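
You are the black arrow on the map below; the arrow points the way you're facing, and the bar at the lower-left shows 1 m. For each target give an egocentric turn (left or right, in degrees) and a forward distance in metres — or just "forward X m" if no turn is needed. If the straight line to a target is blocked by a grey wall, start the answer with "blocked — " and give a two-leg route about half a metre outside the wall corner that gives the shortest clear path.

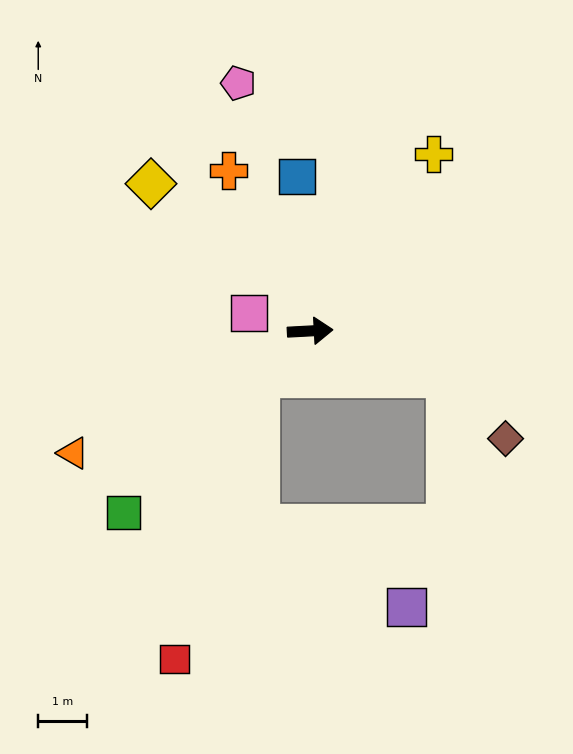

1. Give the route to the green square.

turn right 139°, forward 5.3 m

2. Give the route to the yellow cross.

turn left 52°, forward 4.4 m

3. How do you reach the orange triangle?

turn right 156°, forward 5.4 m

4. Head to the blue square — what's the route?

turn left 92°, forward 3.2 m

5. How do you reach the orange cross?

turn left 114°, forward 3.7 m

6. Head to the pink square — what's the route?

turn left 161°, forward 1.3 m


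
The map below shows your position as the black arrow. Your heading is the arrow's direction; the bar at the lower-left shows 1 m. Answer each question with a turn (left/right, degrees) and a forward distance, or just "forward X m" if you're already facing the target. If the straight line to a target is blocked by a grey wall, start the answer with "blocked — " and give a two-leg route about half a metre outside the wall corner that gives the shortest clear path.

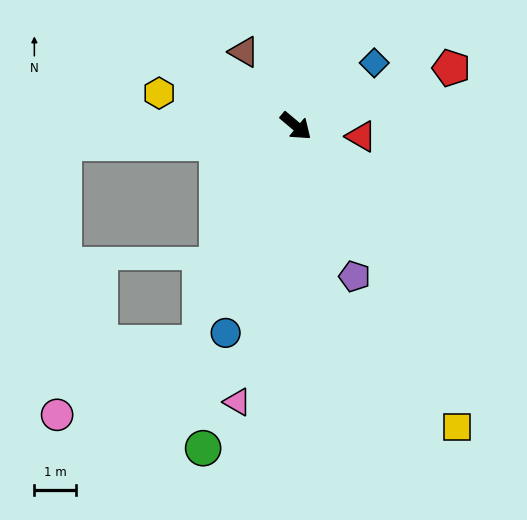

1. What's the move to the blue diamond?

turn left 79°, forward 2.4 m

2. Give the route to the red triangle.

turn left 31°, forward 1.6 m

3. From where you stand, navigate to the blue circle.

turn right 69°, forward 5.3 m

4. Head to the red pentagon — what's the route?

turn left 61°, forward 4.0 m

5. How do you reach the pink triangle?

turn right 62°, forward 6.8 m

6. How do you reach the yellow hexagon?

turn right 153°, forward 3.4 m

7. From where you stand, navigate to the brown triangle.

turn left 165°, forward 2.2 m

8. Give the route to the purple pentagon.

turn right 29°, forward 3.9 m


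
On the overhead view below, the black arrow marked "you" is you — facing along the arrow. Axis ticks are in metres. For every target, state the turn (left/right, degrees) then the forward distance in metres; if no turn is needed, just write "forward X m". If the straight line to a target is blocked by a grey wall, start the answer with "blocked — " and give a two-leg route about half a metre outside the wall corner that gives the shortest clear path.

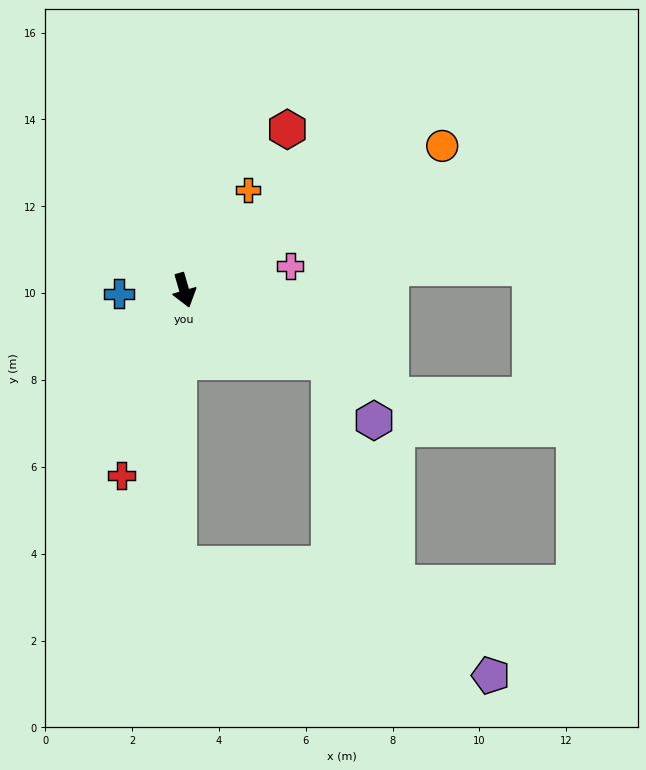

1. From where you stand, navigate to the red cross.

turn right 35°, forward 4.5 m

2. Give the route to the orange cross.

turn left 131°, forward 2.7 m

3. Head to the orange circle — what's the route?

turn left 103°, forward 6.8 m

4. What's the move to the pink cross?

turn left 87°, forward 2.5 m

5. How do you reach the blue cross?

turn right 103°, forward 1.5 m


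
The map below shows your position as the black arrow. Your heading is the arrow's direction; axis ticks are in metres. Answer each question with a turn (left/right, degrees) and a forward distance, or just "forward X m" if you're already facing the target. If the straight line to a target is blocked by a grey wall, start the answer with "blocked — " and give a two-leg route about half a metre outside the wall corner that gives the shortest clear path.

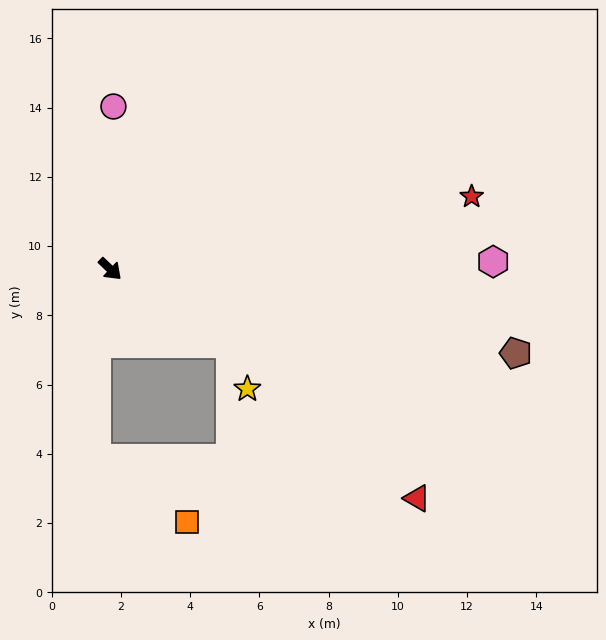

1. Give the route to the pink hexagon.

turn left 45°, forward 11.1 m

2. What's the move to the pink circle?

turn left 132°, forward 4.7 m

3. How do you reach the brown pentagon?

turn left 32°, forward 12.0 m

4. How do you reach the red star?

turn left 55°, forward 10.7 m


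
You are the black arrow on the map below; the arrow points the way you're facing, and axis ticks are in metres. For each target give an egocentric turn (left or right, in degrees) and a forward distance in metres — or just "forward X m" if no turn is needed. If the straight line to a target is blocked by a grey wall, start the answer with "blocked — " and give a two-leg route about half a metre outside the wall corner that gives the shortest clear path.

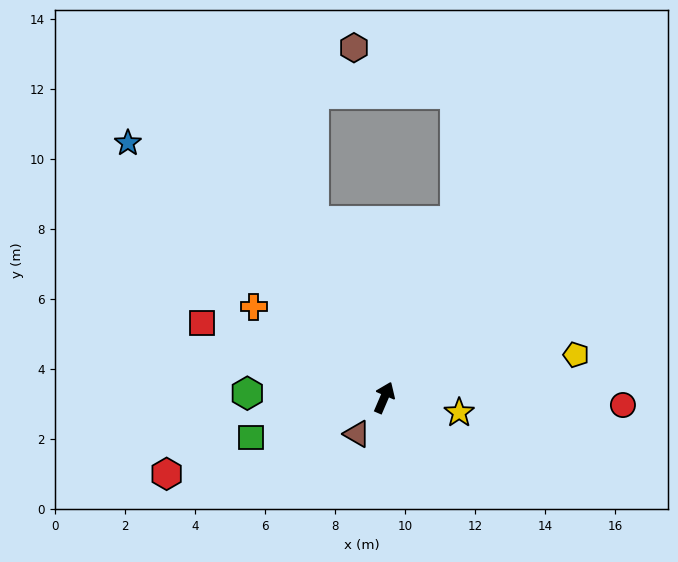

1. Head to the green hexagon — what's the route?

turn left 111°, forward 3.9 m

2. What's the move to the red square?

turn left 91°, forward 5.6 m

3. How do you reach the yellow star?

turn right 78°, forward 2.2 m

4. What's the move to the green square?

turn left 130°, forward 4.0 m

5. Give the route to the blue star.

turn left 68°, forward 10.3 m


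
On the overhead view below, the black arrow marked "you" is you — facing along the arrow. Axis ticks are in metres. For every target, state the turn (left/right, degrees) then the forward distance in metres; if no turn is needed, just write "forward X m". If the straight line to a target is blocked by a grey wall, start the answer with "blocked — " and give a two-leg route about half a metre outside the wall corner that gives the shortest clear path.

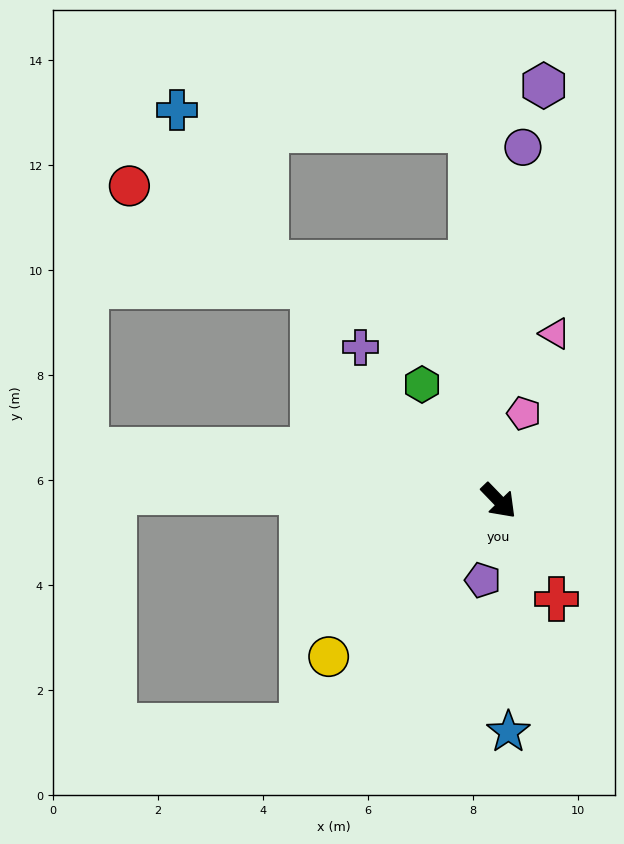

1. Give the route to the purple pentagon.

turn right 55°, forward 1.5 m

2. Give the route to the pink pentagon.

turn left 120°, forward 1.7 m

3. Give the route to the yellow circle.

turn right 92°, forward 4.4 m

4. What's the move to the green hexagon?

turn left 169°, forward 2.7 m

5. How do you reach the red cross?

turn right 13°, forward 2.2 m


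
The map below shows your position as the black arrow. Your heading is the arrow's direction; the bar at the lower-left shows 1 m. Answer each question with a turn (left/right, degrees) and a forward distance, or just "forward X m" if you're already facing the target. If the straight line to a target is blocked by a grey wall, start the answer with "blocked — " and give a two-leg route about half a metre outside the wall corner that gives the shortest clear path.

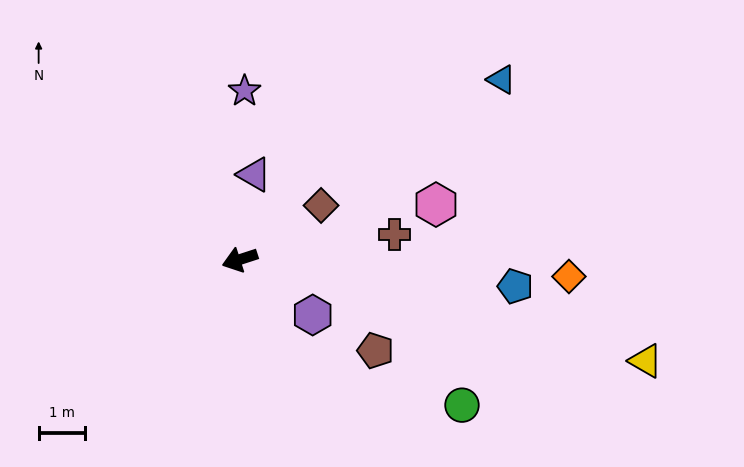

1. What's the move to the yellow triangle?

turn left 148°, forward 9.0 m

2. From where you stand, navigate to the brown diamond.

turn right 164°, forward 2.1 m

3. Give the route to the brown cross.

turn left 171°, forward 3.4 m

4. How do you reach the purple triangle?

turn right 118°, forward 1.9 m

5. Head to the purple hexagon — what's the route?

turn left 125°, forward 2.0 m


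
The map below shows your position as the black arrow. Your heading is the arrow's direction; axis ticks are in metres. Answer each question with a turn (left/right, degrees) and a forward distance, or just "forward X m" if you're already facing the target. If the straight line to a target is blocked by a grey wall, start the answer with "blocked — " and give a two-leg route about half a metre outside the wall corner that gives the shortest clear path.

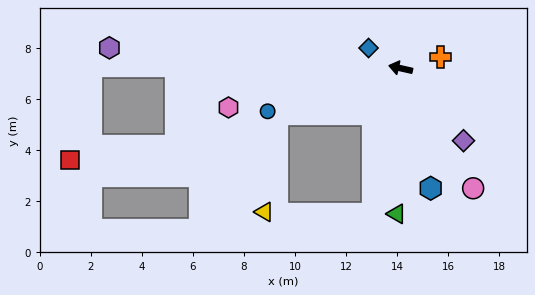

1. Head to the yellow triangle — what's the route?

blocked — turn left 92°, forward 5.8 m, then turn right 80°, forward 4.3 m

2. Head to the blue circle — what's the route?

turn left 31°, forward 5.5 m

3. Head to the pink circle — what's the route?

turn left 134°, forward 5.5 m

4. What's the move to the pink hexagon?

turn left 26°, forward 6.9 m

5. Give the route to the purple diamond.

turn left 144°, forward 3.8 m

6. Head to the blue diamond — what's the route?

turn right 20°, forward 1.5 m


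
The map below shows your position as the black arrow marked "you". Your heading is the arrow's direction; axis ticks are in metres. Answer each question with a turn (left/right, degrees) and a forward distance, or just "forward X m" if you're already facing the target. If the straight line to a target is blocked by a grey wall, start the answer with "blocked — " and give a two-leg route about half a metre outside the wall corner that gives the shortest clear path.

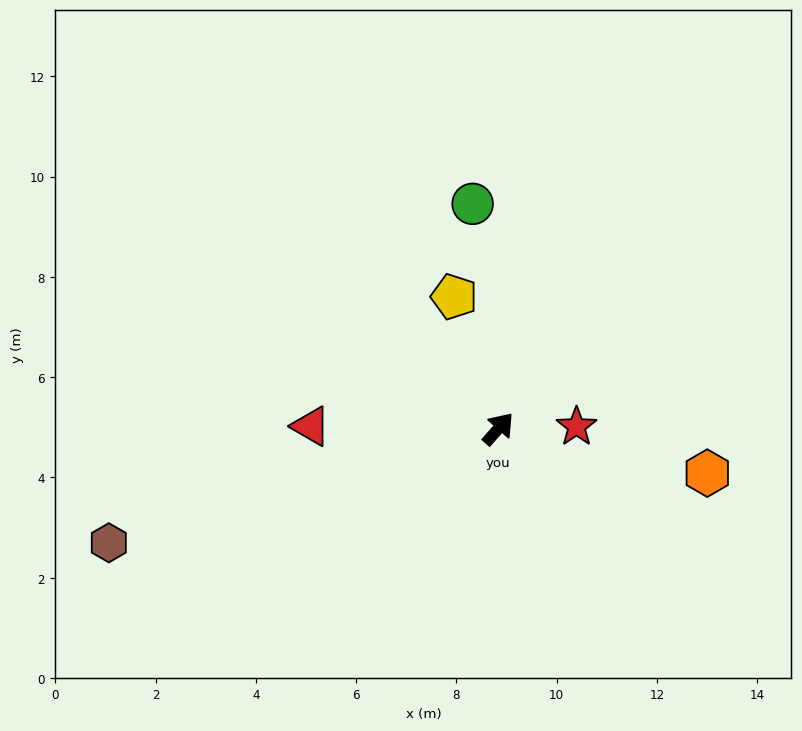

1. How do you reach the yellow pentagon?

turn left 60°, forward 2.8 m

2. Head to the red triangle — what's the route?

turn left 131°, forward 3.7 m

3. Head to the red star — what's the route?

turn right 47°, forward 1.6 m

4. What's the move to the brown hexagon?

turn left 148°, forward 8.1 m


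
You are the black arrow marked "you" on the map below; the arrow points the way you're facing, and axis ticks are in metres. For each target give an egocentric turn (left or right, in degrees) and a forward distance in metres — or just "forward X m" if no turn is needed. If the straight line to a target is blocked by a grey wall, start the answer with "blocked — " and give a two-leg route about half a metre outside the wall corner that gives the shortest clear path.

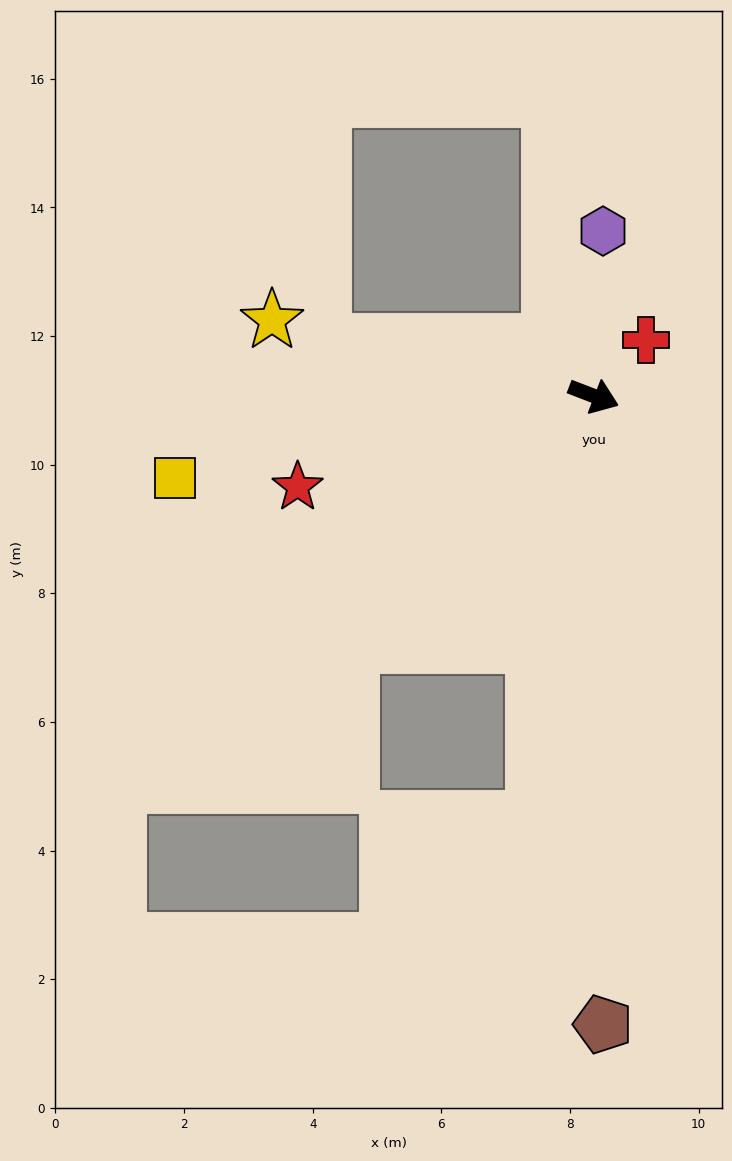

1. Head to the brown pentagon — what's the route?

turn right 68°, forward 9.8 m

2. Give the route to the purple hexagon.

turn left 108°, forward 2.6 m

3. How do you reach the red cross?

turn left 68°, forward 1.2 m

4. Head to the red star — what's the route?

turn right 142°, forward 4.8 m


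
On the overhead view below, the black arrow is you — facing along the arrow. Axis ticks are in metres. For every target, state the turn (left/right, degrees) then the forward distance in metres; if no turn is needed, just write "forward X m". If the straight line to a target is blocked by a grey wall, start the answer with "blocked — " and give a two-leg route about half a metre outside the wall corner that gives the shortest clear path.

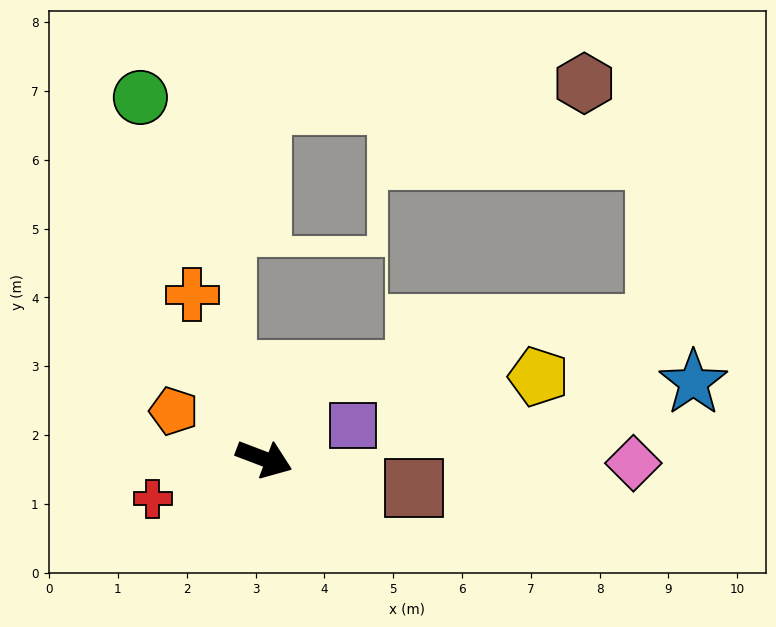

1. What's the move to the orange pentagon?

turn left 173°, forward 1.5 m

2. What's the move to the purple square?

turn left 41°, forward 1.4 m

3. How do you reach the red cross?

turn right 139°, forward 1.7 m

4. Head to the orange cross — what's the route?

turn left 135°, forward 2.6 m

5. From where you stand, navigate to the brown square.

turn left 10°, forward 2.2 m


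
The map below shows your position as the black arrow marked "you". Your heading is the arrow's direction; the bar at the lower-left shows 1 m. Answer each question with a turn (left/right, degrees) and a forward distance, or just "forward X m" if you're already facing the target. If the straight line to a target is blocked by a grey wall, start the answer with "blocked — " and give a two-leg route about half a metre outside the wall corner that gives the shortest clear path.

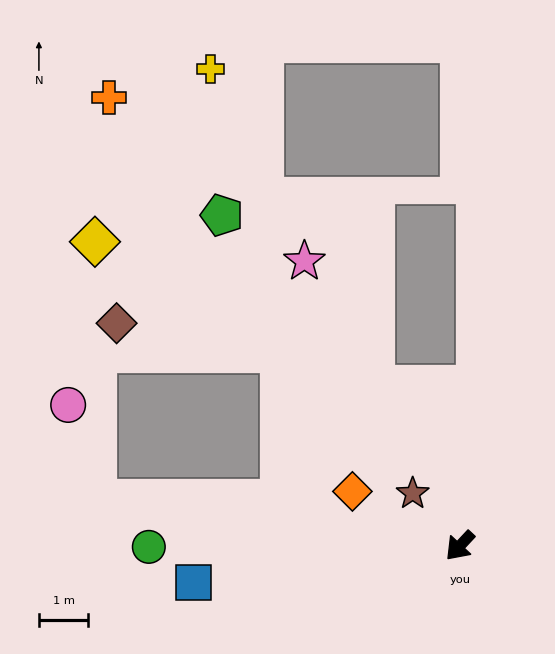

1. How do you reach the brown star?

turn right 95°, forward 1.4 m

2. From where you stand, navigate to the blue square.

turn right 39°, forward 5.4 m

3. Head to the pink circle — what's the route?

blocked — turn right 54°, forward 7.4 m, then turn right 67°, forward 2.0 m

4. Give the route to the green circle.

turn right 47°, forward 6.3 m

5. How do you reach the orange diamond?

turn right 74°, forward 2.4 m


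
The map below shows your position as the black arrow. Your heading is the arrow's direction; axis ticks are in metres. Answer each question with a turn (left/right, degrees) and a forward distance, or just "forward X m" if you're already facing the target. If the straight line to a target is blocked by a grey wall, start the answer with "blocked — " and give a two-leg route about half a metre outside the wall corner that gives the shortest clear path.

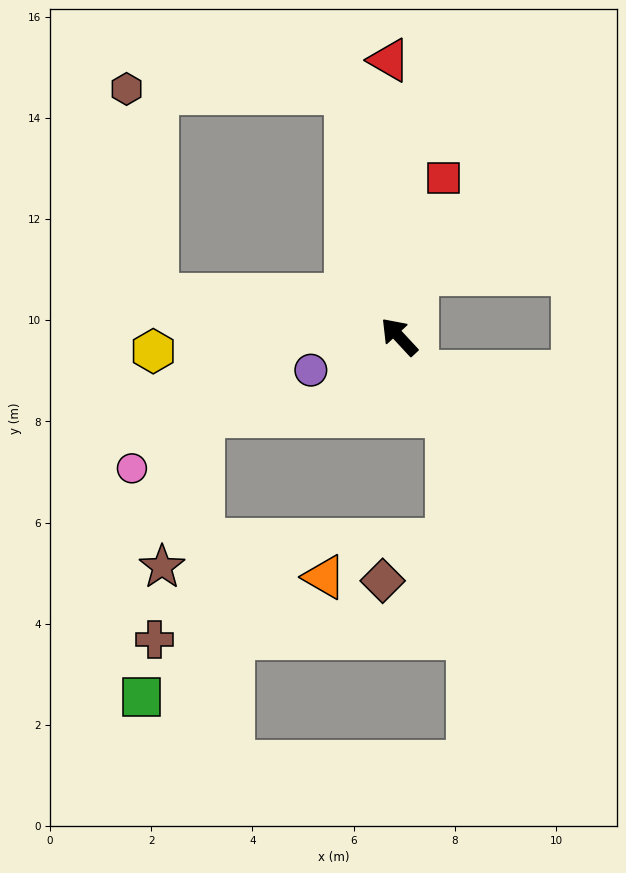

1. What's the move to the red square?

turn right 59°, forward 3.3 m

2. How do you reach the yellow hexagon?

turn left 50°, forward 4.9 m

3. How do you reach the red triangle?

turn right 41°, forward 5.5 m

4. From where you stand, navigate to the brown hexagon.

blocked — turn left 37°, forward 4.8 m, then turn right 71°, forward 4.1 m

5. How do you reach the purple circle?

turn left 68°, forward 1.9 m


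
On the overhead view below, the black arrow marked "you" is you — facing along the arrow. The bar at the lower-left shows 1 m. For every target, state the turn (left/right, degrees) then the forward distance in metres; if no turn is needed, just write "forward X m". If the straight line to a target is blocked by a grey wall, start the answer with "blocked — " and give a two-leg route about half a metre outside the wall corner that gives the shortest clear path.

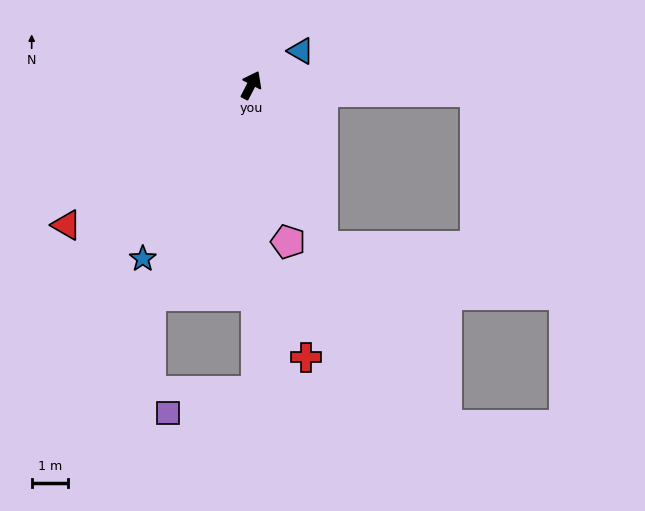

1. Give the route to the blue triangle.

turn right 28°, forward 1.7 m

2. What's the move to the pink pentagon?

turn right 139°, forward 4.5 m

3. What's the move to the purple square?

blocked — turn right 152°, forward 8.5 m, then turn right 77°, forward 2.5 m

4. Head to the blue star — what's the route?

turn left 175°, forward 5.7 m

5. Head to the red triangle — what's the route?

turn left 155°, forward 6.4 m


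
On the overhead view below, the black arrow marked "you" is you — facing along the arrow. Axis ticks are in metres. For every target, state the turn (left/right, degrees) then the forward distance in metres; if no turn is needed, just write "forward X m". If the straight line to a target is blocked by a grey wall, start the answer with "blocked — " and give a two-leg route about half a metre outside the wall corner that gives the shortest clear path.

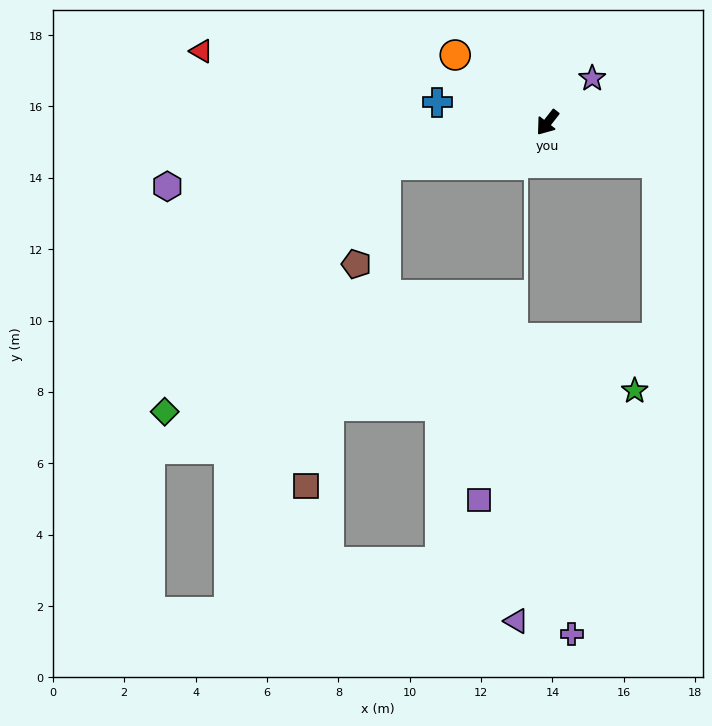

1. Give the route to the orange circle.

turn right 88°, forward 3.2 m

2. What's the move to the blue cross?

turn right 62°, forward 3.1 m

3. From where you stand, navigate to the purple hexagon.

turn right 42°, forward 10.8 m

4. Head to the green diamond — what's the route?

blocked — turn right 37°, forward 4.7 m, then turn left 33°, forward 9.3 m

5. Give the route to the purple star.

turn left 173°, forward 1.8 m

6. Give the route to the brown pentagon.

blocked — turn right 37°, forward 4.7 m, then turn left 59°, forward 2.9 m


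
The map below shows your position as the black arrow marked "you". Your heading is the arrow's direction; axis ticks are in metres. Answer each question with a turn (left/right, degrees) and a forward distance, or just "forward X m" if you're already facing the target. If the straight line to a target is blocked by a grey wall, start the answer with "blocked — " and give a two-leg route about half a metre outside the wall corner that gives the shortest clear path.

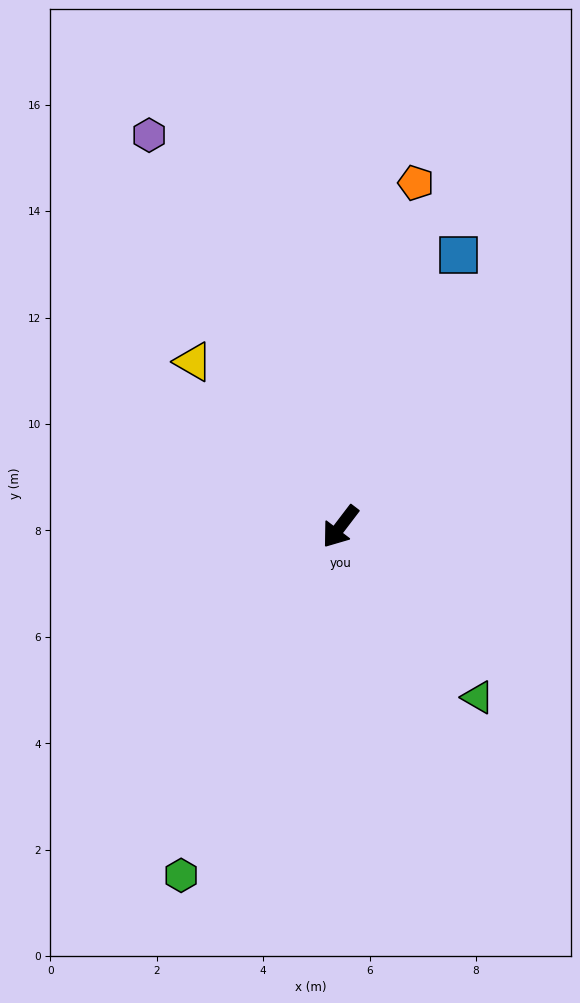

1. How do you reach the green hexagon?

turn left 13°, forward 7.2 m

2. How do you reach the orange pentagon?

turn right 155°, forward 6.6 m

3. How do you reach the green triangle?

turn left 76°, forward 4.1 m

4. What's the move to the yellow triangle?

turn right 101°, forward 4.2 m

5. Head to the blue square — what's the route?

turn right 166°, forward 5.6 m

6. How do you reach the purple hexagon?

turn right 117°, forward 8.2 m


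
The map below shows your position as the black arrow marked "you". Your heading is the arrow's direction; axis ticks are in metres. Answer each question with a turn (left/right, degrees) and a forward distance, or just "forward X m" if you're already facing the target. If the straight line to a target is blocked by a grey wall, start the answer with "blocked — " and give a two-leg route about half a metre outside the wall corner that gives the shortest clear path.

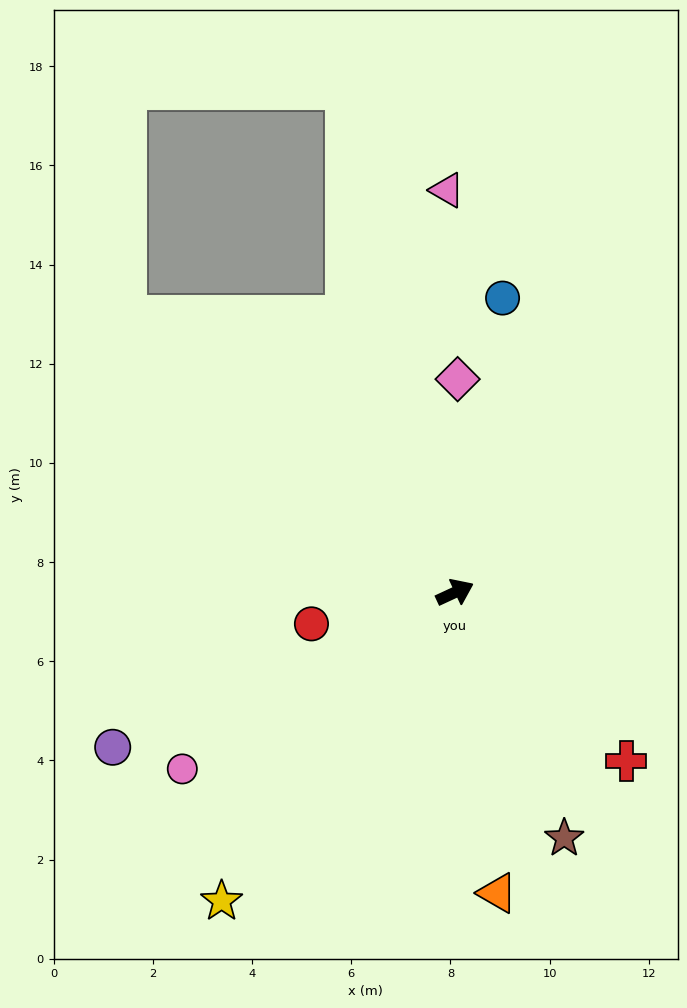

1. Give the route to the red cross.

turn right 69°, forward 4.8 m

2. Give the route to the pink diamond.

turn left 64°, forward 4.3 m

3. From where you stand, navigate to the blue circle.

turn left 56°, forward 6.0 m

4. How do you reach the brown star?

turn right 91°, forward 5.4 m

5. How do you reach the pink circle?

turn right 172°, forward 6.6 m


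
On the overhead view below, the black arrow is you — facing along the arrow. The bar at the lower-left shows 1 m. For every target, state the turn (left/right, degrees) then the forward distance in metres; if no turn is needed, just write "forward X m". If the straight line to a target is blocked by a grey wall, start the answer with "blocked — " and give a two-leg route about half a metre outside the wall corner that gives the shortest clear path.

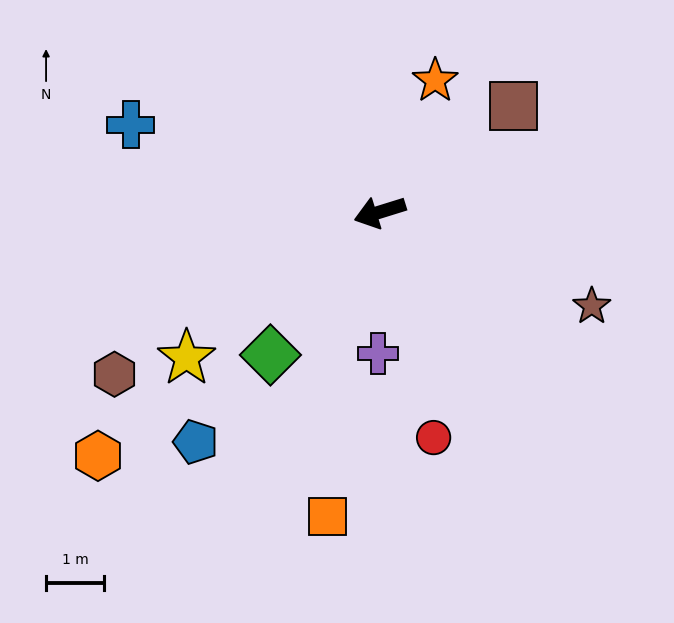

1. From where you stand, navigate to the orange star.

turn right 130°, forward 2.4 m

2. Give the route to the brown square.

turn right 159°, forward 2.9 m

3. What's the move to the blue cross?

turn right 37°, forward 4.5 m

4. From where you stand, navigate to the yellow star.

turn left 20°, forward 4.2 m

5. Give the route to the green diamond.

turn left 35°, forward 3.1 m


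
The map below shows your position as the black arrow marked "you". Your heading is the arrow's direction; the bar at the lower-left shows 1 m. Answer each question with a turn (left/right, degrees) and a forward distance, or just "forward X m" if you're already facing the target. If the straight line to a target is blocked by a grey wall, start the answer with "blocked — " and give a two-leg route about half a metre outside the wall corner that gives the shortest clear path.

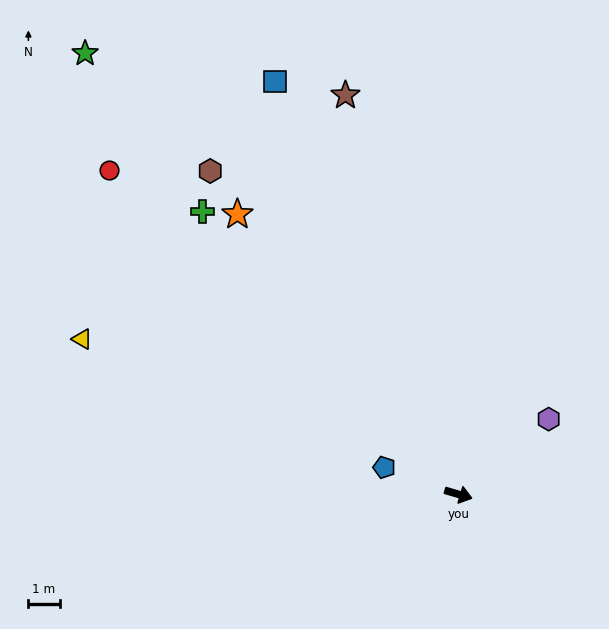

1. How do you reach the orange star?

turn left 145°, forward 11.4 m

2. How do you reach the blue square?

turn left 130°, forward 14.5 m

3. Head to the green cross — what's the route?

turn left 149°, forward 12.2 m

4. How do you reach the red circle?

turn left 154°, forward 15.2 m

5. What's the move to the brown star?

turn left 122°, forward 13.3 m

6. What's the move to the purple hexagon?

turn left 56°, forward 3.8 m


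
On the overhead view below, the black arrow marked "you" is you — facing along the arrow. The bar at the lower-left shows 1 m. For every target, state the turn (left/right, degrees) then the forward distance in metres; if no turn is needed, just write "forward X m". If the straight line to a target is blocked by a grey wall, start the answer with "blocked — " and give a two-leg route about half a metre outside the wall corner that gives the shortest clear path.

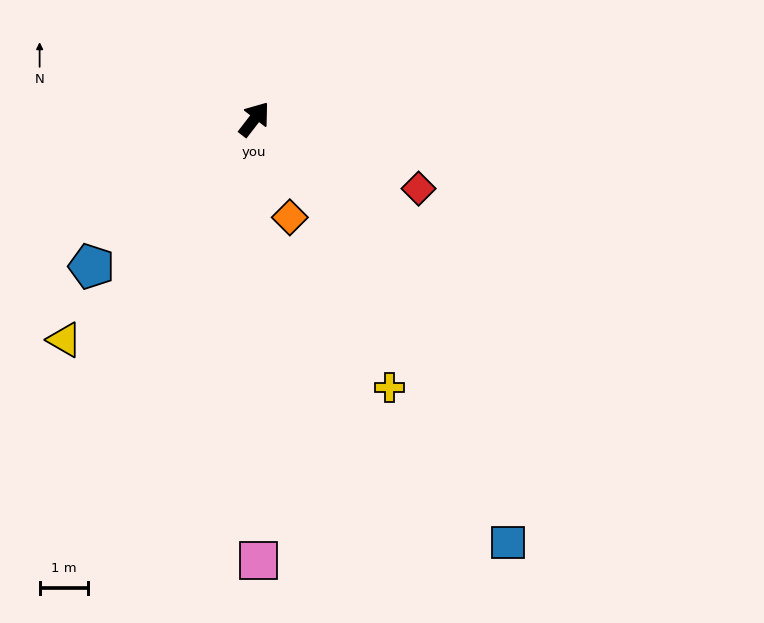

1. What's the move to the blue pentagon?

turn left 170°, forward 4.5 m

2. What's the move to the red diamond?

turn right 75°, forward 3.7 m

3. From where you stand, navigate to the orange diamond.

turn right 122°, forward 2.2 m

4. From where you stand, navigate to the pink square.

turn right 142°, forward 9.1 m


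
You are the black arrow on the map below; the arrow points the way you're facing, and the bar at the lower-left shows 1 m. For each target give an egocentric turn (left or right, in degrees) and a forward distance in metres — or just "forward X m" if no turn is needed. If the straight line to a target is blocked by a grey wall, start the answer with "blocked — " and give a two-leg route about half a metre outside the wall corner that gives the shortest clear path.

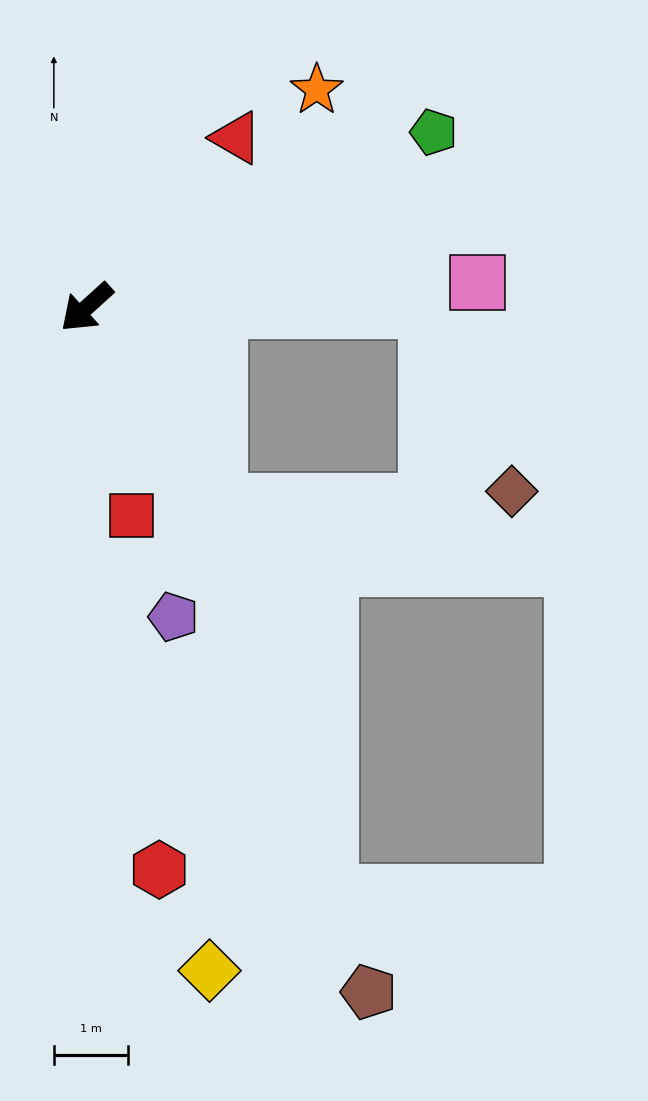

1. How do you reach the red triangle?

turn right 174°, forward 3.0 m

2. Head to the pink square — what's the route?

turn left 141°, forward 5.2 m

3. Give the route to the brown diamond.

blocked — turn left 138°, forward 4.6 m, then turn right 66°, forward 2.7 m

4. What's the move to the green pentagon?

turn left 165°, forward 5.2 m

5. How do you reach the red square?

turn left 60°, forward 2.9 m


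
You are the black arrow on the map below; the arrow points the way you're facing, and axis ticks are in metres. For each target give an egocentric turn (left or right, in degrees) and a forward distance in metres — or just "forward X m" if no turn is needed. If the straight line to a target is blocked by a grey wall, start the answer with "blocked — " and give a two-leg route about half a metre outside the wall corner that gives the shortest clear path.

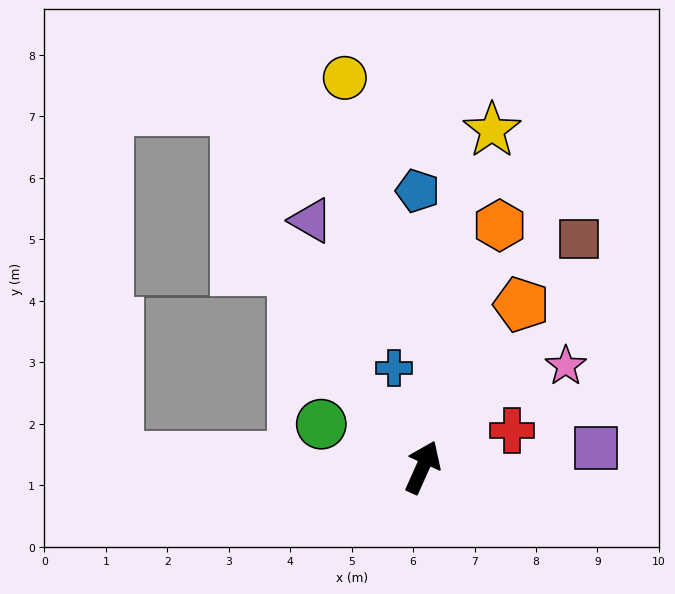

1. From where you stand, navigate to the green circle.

turn left 91°, forward 1.8 m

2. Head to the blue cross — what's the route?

turn left 40°, forward 1.7 m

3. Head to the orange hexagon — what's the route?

turn left 6°, forward 4.1 m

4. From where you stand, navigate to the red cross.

turn right 44°, forward 1.6 m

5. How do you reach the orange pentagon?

turn right 7°, forward 3.1 m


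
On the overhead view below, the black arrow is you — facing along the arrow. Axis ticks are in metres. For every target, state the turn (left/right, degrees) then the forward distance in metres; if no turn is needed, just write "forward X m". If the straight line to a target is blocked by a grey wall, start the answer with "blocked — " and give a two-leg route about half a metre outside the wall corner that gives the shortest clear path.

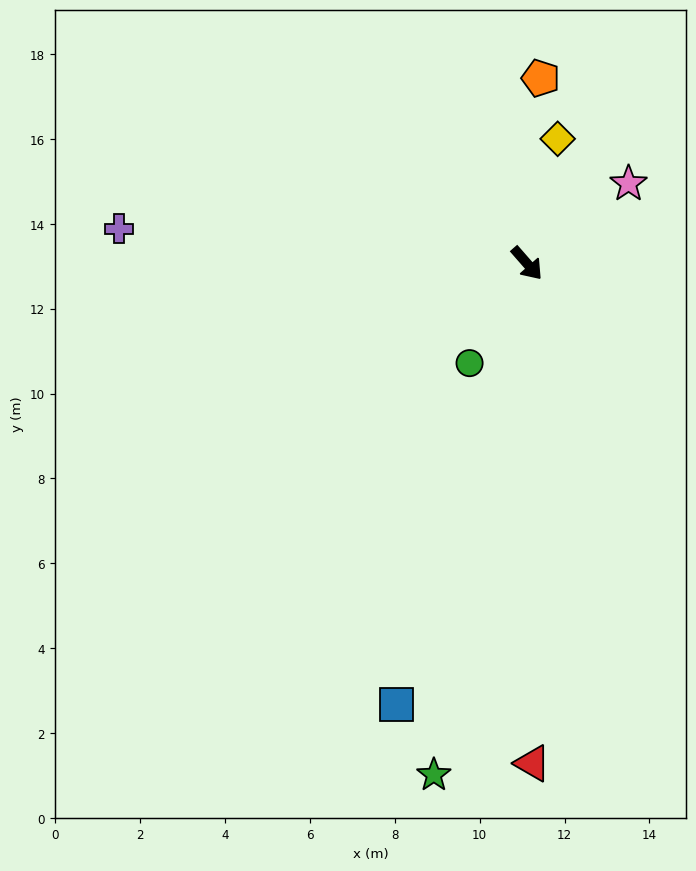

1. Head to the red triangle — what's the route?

turn right 41°, forward 11.8 m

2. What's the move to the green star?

turn right 51°, forward 12.3 m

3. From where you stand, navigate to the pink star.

turn left 87°, forward 3.0 m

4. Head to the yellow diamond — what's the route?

turn left 125°, forward 3.0 m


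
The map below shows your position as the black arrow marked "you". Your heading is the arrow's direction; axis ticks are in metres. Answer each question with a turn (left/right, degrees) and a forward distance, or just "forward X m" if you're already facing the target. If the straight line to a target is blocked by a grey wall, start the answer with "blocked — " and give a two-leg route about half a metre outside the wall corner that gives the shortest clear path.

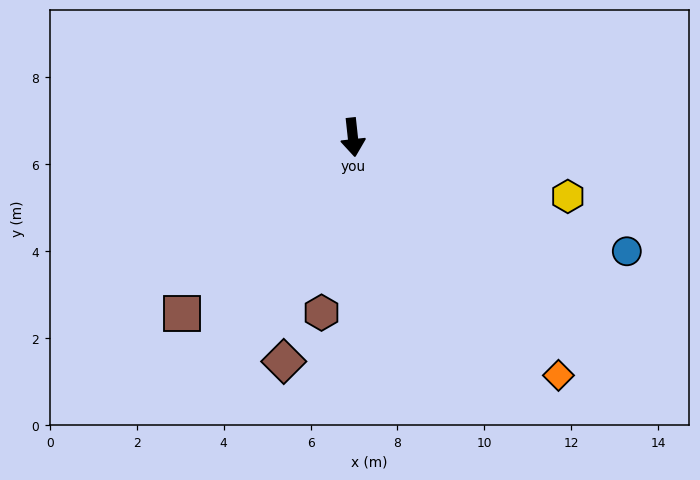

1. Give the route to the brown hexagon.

turn right 16°, forward 4.1 m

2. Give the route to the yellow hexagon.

turn left 68°, forward 5.1 m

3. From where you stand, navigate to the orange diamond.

turn left 35°, forward 7.2 m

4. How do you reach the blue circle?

turn left 61°, forward 6.8 m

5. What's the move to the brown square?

turn right 50°, forward 5.6 m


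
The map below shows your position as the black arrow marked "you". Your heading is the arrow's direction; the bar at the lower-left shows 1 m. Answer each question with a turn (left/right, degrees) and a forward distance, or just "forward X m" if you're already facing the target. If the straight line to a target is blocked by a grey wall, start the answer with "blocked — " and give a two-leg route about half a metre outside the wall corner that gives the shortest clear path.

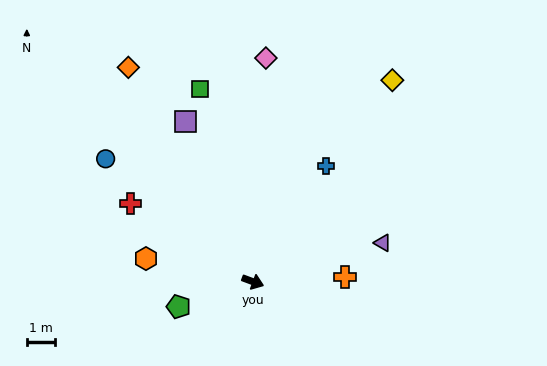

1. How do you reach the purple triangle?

turn left 37°, forward 4.8 m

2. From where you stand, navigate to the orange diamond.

turn left 141°, forward 8.8 m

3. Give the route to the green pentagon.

turn right 141°, forward 2.8 m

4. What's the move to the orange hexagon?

turn right 172°, forward 3.9 m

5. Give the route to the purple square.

turn left 133°, forward 6.2 m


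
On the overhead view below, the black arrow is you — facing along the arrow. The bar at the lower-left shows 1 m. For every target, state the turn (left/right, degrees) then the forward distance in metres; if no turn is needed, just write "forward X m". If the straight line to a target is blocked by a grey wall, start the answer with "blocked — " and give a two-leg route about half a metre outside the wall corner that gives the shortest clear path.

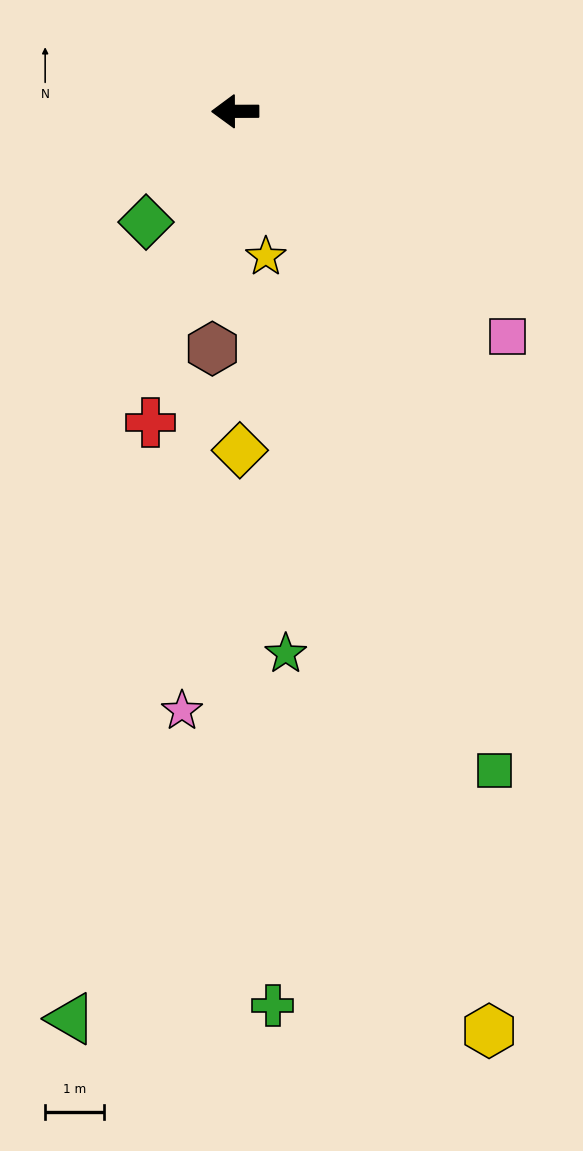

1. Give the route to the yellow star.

turn left 102°, forward 2.5 m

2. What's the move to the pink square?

turn left 140°, forward 6.0 m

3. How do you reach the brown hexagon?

turn left 84°, forward 4.0 m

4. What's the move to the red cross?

turn left 75°, forward 5.4 m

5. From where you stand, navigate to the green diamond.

turn left 51°, forward 2.4 m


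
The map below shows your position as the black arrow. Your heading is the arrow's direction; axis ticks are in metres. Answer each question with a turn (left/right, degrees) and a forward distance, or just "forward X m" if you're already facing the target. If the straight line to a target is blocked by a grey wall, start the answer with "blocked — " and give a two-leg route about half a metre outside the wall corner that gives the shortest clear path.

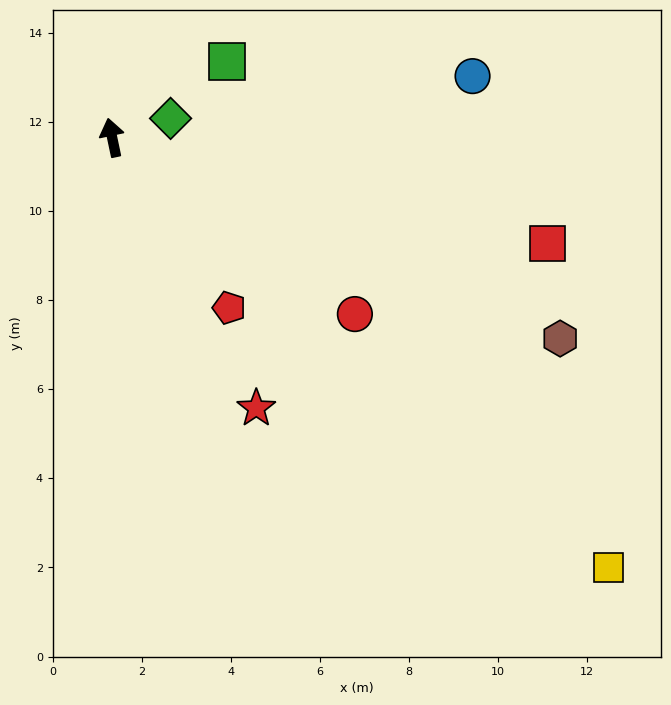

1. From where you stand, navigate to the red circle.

turn right 138°, forward 6.7 m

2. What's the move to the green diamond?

turn right 84°, forward 1.4 m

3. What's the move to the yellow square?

turn right 143°, forward 14.7 m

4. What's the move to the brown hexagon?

turn right 126°, forward 11.0 m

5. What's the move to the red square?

turn right 116°, forward 10.1 m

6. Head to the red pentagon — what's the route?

turn right 157°, forward 4.6 m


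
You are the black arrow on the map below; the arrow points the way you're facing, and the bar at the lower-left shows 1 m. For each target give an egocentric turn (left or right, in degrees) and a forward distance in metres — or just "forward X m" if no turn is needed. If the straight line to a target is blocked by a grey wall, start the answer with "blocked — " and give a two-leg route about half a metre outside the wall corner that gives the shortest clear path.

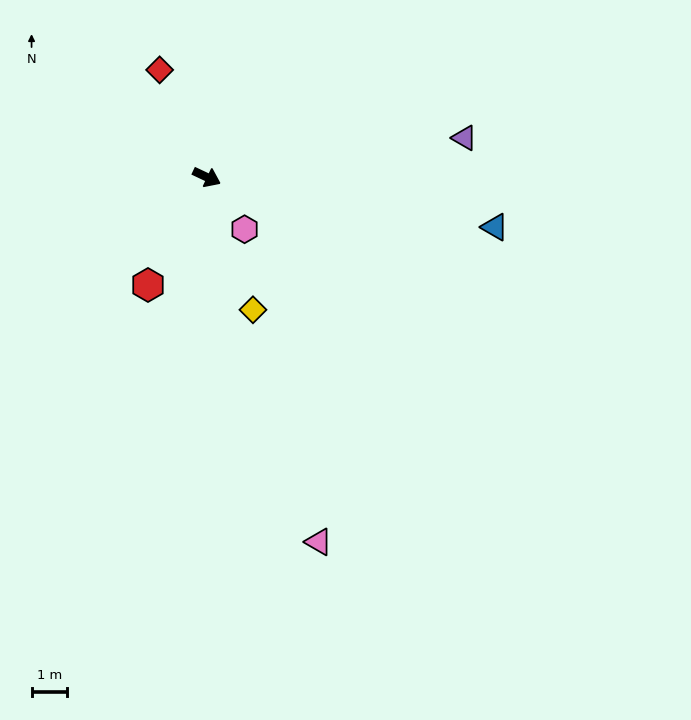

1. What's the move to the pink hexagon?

turn right 29°, forward 1.8 m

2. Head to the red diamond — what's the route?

turn left 139°, forward 3.3 m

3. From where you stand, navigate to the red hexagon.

turn right 93°, forward 3.5 m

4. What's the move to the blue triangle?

turn left 15°, forward 8.3 m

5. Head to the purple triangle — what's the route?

turn left 34°, forward 7.4 m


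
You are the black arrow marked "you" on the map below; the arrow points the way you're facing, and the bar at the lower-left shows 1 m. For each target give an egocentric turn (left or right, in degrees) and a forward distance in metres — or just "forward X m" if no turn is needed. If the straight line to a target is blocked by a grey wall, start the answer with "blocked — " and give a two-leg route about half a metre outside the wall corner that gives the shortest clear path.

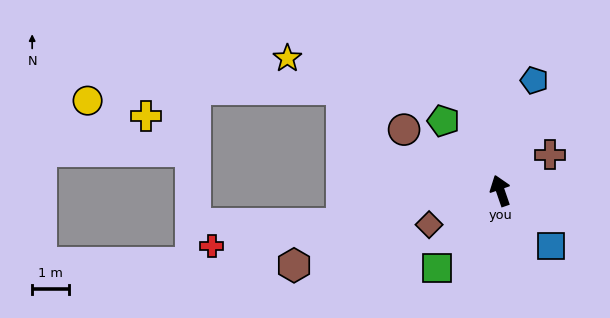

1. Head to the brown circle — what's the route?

turn left 39°, forward 3.1 m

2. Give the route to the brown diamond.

turn left 97°, forward 2.2 m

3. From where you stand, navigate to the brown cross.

turn right 73°, forward 1.7 m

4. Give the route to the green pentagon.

turn left 20°, forward 2.5 m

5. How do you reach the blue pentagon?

turn right 36°, forward 3.2 m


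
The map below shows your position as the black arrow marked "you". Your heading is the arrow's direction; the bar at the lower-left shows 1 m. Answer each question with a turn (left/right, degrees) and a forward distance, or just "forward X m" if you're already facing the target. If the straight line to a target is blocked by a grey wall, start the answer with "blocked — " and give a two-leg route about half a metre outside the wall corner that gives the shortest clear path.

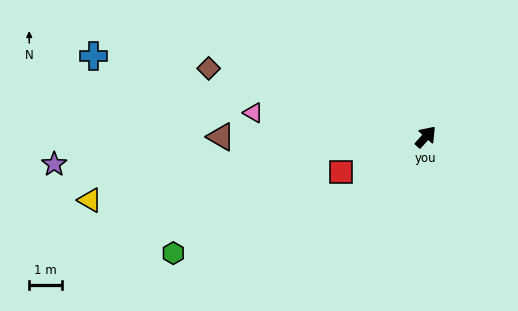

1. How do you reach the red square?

turn left 155°, forward 2.8 m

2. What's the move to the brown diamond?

turn left 115°, forward 6.9 m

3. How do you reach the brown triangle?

turn left 132°, forward 6.2 m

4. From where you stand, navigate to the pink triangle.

turn left 124°, forward 5.3 m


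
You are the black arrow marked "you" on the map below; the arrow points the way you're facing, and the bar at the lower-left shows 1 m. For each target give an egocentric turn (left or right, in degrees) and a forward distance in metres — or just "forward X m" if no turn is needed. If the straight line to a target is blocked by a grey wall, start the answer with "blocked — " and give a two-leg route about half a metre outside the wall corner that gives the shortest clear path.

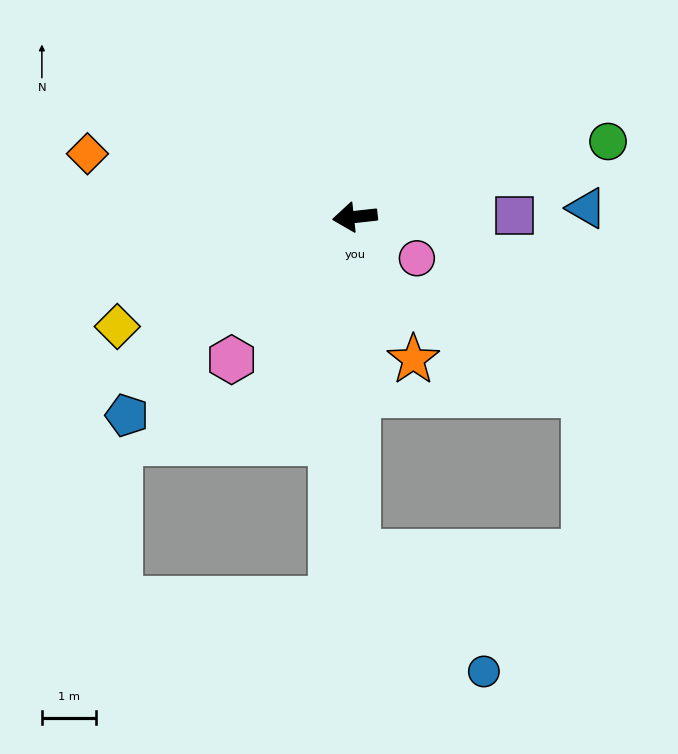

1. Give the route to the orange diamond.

turn right 20°, forward 5.0 m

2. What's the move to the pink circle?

turn left 140°, forward 1.4 m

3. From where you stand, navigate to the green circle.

turn right 170°, forward 4.8 m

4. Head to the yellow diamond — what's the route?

turn left 18°, forward 4.8 m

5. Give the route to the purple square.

turn left 174°, forward 2.9 m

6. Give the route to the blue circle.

blocked — turn left 84°, forward 6.2 m, then turn left 47°, forward 3.2 m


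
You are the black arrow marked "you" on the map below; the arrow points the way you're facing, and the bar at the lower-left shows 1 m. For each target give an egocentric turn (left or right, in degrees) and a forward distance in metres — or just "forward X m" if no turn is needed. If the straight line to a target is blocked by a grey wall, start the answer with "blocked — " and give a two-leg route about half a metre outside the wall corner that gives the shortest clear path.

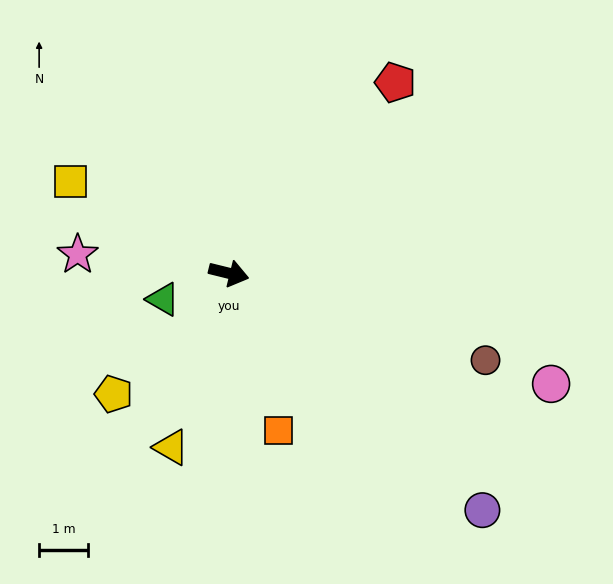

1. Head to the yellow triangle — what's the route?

turn right 94°, forward 3.8 m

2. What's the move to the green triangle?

turn right 145°, forward 1.4 m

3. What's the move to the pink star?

turn right 173°, forward 3.1 m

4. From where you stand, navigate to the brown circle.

turn right 5°, forward 5.5 m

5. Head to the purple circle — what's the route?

turn right 29°, forward 7.1 m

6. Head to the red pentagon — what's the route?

turn left 63°, forward 5.2 m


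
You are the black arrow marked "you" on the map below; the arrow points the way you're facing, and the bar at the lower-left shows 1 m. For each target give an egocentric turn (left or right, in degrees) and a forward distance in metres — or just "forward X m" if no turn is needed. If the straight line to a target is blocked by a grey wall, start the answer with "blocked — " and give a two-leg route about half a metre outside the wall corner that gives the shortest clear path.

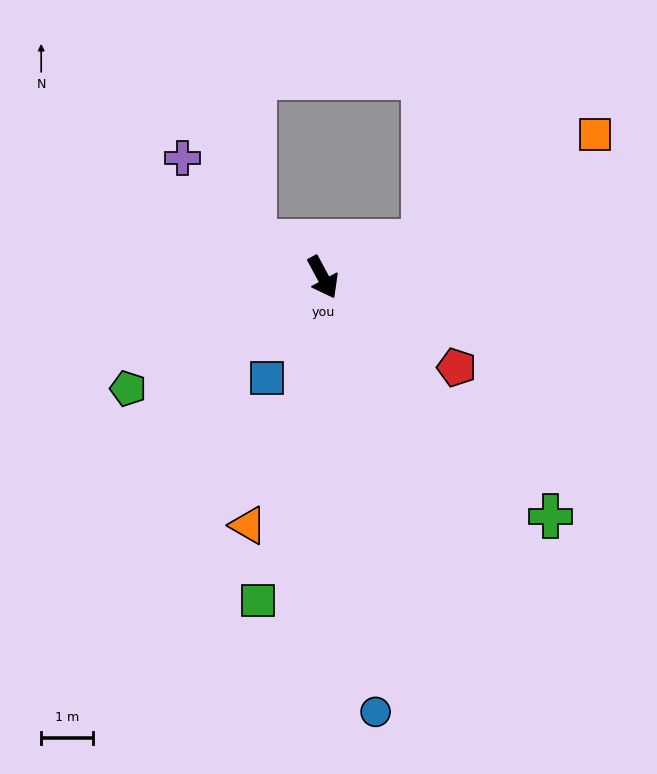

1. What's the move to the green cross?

turn left 15°, forward 6.4 m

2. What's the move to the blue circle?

turn right 21°, forward 8.5 m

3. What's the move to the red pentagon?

turn left 28°, forward 3.1 m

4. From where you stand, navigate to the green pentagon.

turn right 89°, forward 4.3 m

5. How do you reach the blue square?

turn right 57°, forward 2.2 m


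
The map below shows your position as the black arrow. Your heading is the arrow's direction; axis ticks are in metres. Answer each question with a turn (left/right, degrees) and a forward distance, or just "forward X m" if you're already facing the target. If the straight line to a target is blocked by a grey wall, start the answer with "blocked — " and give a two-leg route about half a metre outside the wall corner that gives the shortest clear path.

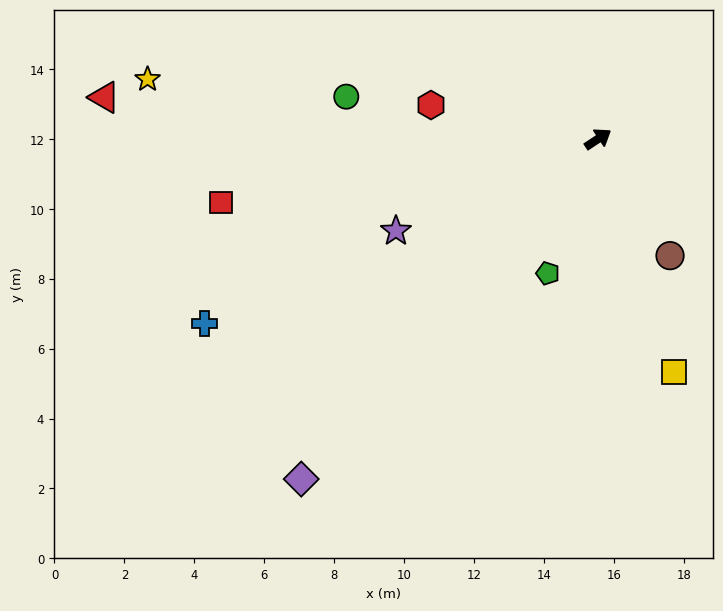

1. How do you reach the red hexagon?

turn left 135°, forward 4.9 m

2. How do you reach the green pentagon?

turn right 144°, forward 4.1 m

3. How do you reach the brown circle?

turn right 92°, forward 3.9 m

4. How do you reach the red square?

turn left 156°, forward 10.9 m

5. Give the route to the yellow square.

turn right 105°, forward 7.0 m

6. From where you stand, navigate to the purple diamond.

turn right 165°, forward 12.9 m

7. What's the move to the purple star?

turn left 171°, forward 6.4 m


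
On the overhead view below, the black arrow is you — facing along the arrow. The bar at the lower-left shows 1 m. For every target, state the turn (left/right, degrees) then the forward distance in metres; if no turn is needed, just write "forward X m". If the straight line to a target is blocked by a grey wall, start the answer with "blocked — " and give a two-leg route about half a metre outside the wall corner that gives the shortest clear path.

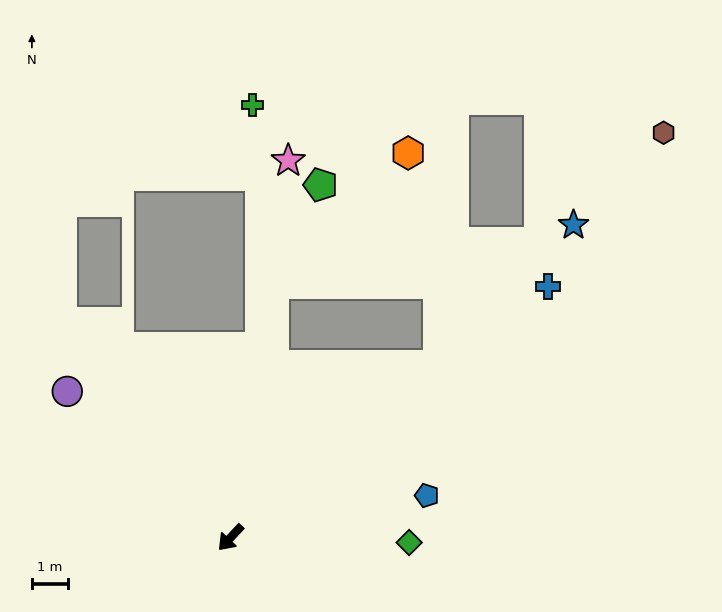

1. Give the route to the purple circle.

turn right 89°, forward 6.1 m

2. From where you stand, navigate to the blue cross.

turn left 171°, forward 11.4 m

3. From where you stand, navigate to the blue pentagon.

turn left 145°, forward 5.6 m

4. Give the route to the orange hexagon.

blocked — turn right 147°, forward 7.2 m, then turn right 36°, forward 5.3 m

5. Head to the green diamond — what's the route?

turn left 132°, forward 5.0 m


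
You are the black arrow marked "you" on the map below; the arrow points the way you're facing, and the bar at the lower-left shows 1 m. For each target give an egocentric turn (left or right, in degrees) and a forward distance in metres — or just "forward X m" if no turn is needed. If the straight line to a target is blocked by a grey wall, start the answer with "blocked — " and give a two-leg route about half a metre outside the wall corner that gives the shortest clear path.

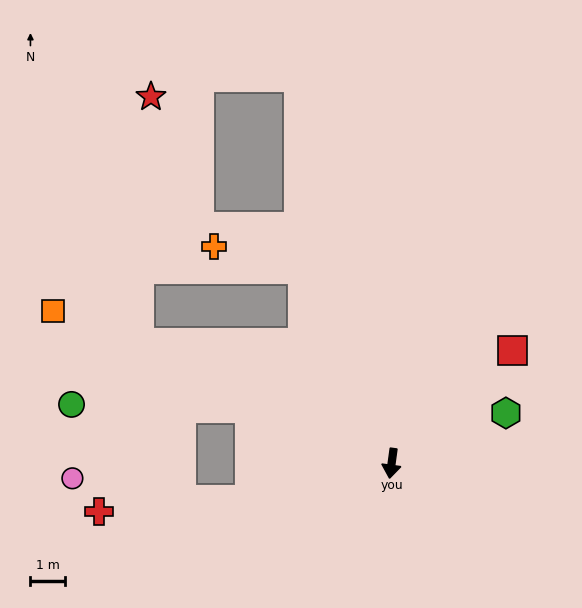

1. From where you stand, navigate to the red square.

turn left 141°, forward 4.8 m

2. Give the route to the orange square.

turn right 106°, forward 10.8 m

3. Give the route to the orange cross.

blocked — turn right 147°, forward 6.2 m, then turn left 50°, forward 2.7 m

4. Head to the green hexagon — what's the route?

turn left 122°, forward 3.6 m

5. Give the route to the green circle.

blocked — turn right 103°, forward 4.4 m, then turn left 19°, forward 5.2 m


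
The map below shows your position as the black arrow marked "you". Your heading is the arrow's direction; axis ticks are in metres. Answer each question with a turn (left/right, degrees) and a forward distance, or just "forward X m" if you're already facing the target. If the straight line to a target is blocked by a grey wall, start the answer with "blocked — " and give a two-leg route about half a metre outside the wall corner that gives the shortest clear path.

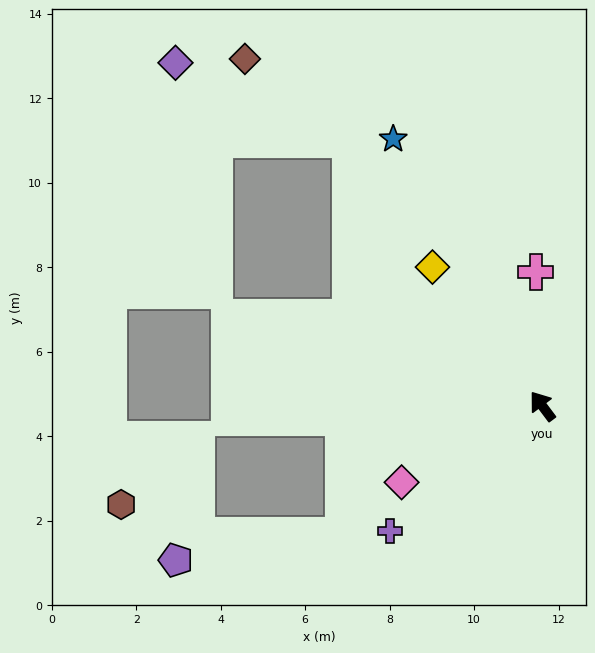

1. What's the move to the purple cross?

turn left 93°, forward 4.7 m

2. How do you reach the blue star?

turn right 8°, forward 7.2 m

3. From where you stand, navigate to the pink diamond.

turn left 82°, forward 3.8 m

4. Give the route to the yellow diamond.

forward 4.2 m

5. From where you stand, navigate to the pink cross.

turn right 34°, forward 3.2 m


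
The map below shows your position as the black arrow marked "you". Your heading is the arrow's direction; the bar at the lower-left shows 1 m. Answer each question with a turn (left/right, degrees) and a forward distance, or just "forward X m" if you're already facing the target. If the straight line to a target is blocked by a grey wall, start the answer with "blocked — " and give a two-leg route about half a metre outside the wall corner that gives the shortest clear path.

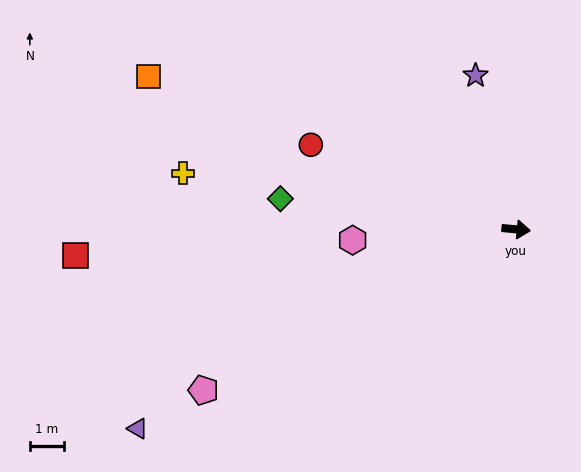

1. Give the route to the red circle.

turn left 163°, forward 6.6 m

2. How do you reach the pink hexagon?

turn right 171°, forward 4.9 m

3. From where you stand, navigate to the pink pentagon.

turn right 147°, forward 10.4 m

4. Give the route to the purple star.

turn left 110°, forward 4.7 m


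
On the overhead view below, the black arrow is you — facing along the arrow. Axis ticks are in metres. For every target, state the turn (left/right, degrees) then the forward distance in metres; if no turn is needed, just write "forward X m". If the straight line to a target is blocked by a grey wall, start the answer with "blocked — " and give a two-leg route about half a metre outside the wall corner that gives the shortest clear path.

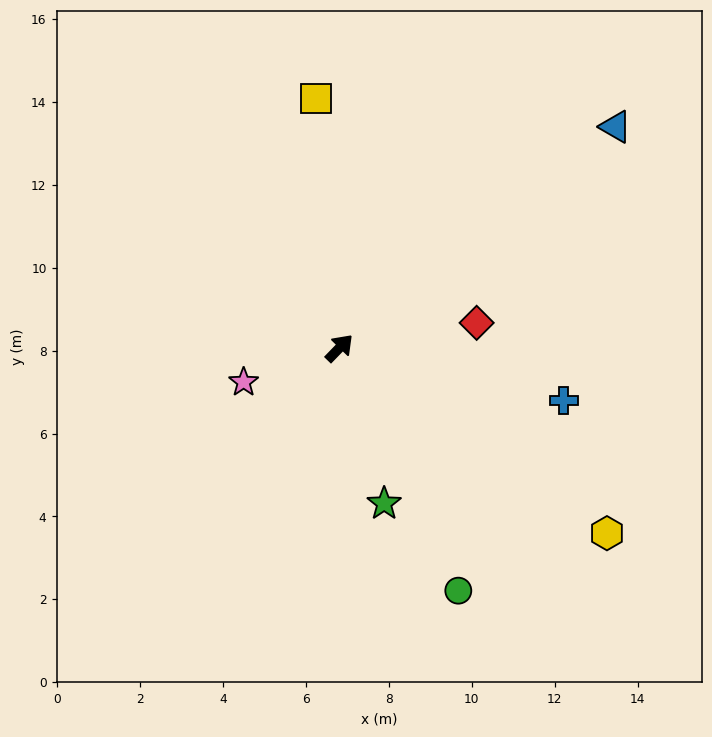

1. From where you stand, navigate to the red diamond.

turn right 36°, forward 3.4 m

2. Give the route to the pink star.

turn left 154°, forward 2.5 m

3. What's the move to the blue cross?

turn right 59°, forward 5.6 m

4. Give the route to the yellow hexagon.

turn right 81°, forward 7.8 m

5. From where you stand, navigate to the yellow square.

turn left 49°, forward 6.0 m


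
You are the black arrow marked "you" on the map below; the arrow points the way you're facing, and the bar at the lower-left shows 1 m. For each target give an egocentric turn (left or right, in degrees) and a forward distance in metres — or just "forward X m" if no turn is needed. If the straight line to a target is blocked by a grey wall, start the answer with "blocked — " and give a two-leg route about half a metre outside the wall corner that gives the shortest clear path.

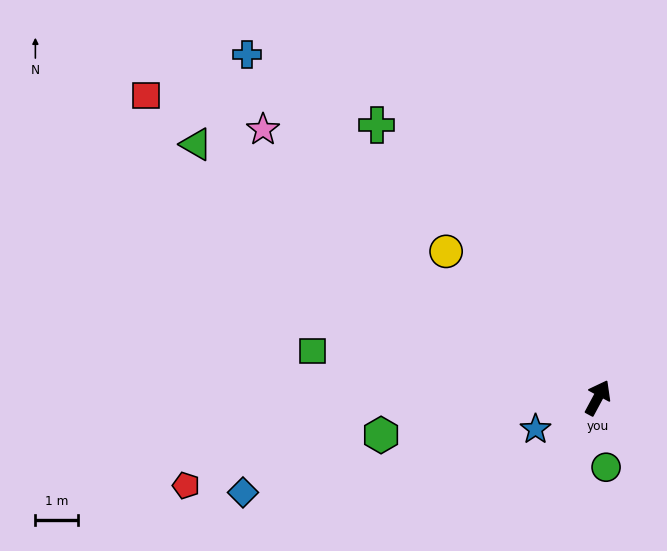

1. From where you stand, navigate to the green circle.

turn right 145°, forward 1.6 m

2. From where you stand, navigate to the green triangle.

turn left 86°, forward 11.1 m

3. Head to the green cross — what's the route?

turn left 67°, forward 8.2 m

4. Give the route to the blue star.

turn left 145°, forward 1.6 m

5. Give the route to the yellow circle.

turn left 74°, forward 4.9 m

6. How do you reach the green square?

turn left 109°, forward 6.8 m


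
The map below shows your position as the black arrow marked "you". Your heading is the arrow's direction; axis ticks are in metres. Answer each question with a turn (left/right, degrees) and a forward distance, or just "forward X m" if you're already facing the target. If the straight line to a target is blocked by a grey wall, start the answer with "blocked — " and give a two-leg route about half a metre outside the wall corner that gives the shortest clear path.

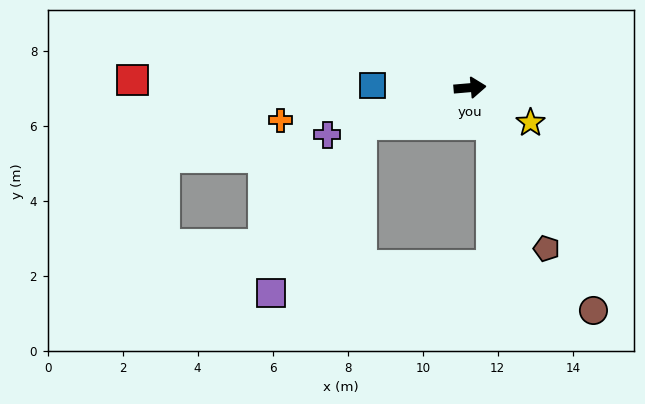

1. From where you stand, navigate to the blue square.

turn left 174°, forward 2.6 m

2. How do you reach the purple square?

blocked — turn right 166°, forward 3.1 m, then turn left 43°, forward 5.1 m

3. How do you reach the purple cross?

turn right 167°, forward 4.0 m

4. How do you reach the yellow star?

turn right 35°, forward 1.9 m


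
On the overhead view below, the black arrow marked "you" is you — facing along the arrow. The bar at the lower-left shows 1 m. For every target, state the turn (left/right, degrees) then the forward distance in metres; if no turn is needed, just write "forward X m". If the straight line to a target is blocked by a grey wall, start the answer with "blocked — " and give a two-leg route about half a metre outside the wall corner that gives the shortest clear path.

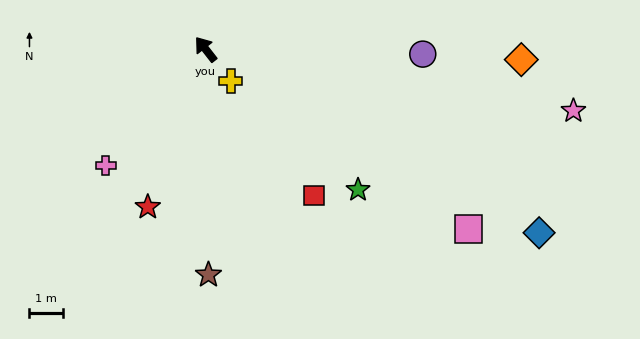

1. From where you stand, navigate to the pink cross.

turn left 101°, forward 4.5 m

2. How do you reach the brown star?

turn left 143°, forward 6.7 m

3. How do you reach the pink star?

turn right 137°, forward 11.0 m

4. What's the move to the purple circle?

turn right 129°, forward 6.4 m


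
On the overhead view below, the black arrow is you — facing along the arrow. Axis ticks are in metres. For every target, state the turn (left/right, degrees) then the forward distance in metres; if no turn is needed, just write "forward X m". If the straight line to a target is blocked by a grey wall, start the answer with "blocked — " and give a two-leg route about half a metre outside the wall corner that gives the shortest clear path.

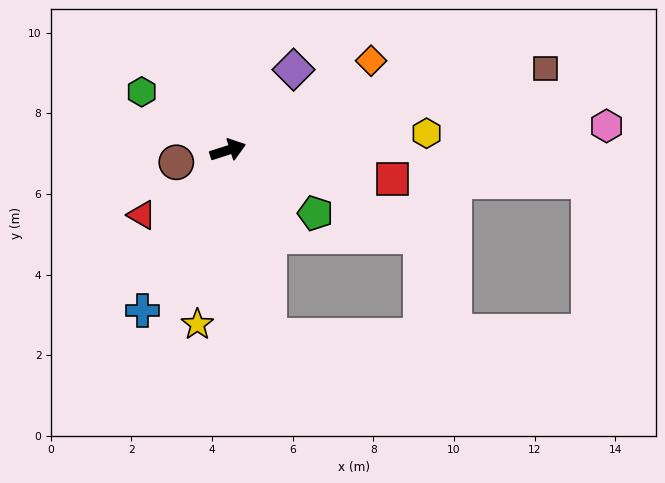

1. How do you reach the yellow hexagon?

turn right 13°, forward 4.9 m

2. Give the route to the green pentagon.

turn right 54°, forward 2.7 m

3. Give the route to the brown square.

turn right 3°, forward 8.1 m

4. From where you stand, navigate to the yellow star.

turn right 118°, forward 4.4 m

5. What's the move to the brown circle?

turn left 175°, forward 1.3 m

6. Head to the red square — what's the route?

turn right 28°, forward 4.1 m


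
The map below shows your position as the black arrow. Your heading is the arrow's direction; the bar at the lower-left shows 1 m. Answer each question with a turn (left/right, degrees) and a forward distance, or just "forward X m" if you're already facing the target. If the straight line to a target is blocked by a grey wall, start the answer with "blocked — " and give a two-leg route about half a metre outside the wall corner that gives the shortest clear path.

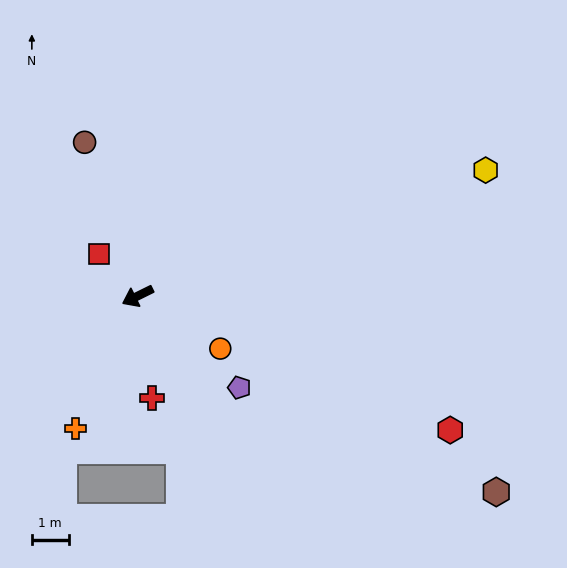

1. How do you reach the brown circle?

turn right 97°, forward 4.4 m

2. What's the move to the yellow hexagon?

turn left 174°, forward 10.1 m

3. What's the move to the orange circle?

turn left 121°, forward 2.7 m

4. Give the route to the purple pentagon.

turn left 112°, forward 3.7 m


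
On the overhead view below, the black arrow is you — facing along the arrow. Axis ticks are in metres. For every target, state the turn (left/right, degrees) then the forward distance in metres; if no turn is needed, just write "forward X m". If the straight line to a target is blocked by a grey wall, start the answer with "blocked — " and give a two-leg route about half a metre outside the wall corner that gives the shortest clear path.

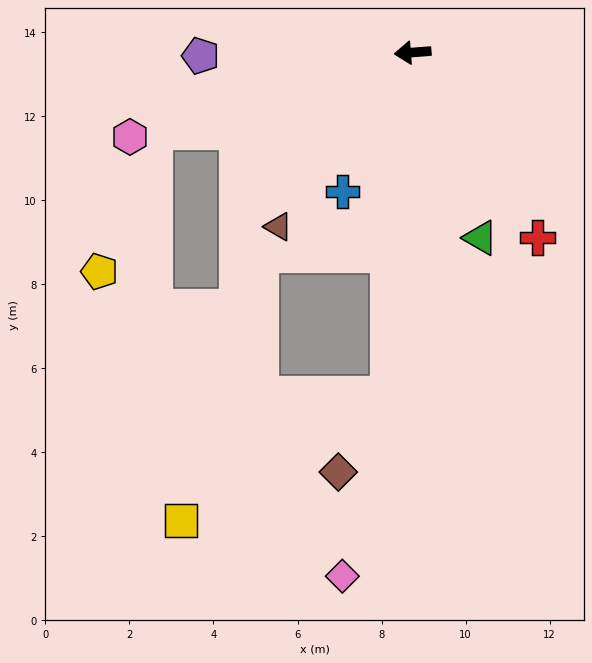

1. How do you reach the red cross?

turn left 120°, forward 5.3 m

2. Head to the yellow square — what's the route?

blocked — turn left 81°, forward 8.1 m, then turn right 54°, forward 5.8 m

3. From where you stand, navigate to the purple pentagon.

turn right 4°, forward 5.0 m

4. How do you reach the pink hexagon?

turn left 12°, forward 7.0 m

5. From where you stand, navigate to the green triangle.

turn left 106°, forward 4.7 m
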